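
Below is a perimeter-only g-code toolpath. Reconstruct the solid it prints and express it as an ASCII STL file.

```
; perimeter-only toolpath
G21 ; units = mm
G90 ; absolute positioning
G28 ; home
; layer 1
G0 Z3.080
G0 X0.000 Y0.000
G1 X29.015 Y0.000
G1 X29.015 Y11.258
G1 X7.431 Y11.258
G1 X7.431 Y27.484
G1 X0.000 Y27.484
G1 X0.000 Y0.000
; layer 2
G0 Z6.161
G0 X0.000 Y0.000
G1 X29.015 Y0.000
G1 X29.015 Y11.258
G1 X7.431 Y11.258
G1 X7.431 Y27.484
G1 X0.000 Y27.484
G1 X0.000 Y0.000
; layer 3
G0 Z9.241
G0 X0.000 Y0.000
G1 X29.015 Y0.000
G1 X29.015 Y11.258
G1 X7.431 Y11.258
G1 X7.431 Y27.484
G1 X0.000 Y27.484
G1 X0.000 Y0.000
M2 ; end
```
solid part
  facet normal 0.0000 0.0000 -1.0000
    outer loop
      vertex 29.015 11.258 0.000
      vertex 29.015 0.000 0.000
      vertex 0.000 0.000 0.000
    endloop
  endfacet
  facet normal 0.0000 0.0000 -1.0000
    outer loop
      vertex 7.431 11.258 0.000
      vertex 29.015 11.258 0.000
      vertex 0.000 0.000 0.000
    endloop
  endfacet
  facet normal 0.0000 0.0000 -1.0000
    outer loop
      vertex 7.431 27.484 0.000
      vertex 7.431 11.258 0.000
      vertex 0.000 0.000 0.000
    endloop
  endfacet
  facet normal 0.0000 0.0000 -1.0000
    outer loop
      vertex 0.000 27.484 0.000
      vertex 7.431 27.484 0.000
      vertex 0.000 0.000 0.000
    endloop
  endfacet
  facet normal 0.0000 0.0000 1.0000
    outer loop
      vertex 0.000 0.000 9.241
      vertex 29.015 0.000 9.241
      vertex 29.015 11.258 9.241
    endloop
  endfacet
  facet normal 0.0000 0.0000 1.0000
    outer loop
      vertex 0.000 0.000 9.241
      vertex 29.015 11.258 9.241
      vertex 7.431 11.258 9.241
    endloop
  endfacet
  facet normal 0.0000 0.0000 1.0000
    outer loop
      vertex 0.000 0.000 9.241
      vertex 7.431 11.258 9.241
      vertex 7.431 27.484 9.241
    endloop
  endfacet
  facet normal 0.0000 0.0000 1.0000
    outer loop
      vertex 0.000 0.000 9.241
      vertex 7.431 27.484 9.241
      vertex 0.000 27.484 9.241
    endloop
  endfacet
  facet normal 0.0000 -1.0000 0.0000
    outer loop
      vertex 0.000 0.000 0.000
      vertex 29.015 0.000 0.000
      vertex 29.015 0.000 9.241
    endloop
  endfacet
  facet normal 0.0000 -1.0000 0.0000
    outer loop
      vertex 0.000 0.000 0.000
      vertex 29.015 0.000 9.241
      vertex 0.000 0.000 9.241
    endloop
  endfacet
  facet normal 1.0000 0.0000 0.0000
    outer loop
      vertex 29.015 0.000 0.000
      vertex 29.015 11.258 0.000
      vertex 29.015 11.258 9.241
    endloop
  endfacet
  facet normal 1.0000 0.0000 0.0000
    outer loop
      vertex 29.015 0.000 0.000
      vertex 29.015 11.258 9.241
      vertex 29.015 0.000 9.241
    endloop
  endfacet
  facet normal 0.0000 1.0000 0.0000
    outer loop
      vertex 29.015 11.258 0.000
      vertex 7.431 11.258 0.000
      vertex 7.431 11.258 9.241
    endloop
  endfacet
  facet normal 0.0000 1.0000 0.0000
    outer loop
      vertex 29.015 11.258 0.000
      vertex 7.431 11.258 9.241
      vertex 29.015 11.258 9.241
    endloop
  endfacet
  facet normal 1.0000 0.0000 0.0000
    outer loop
      vertex 7.431 11.258 0.000
      vertex 7.431 27.484 0.000
      vertex 7.431 27.484 9.241
    endloop
  endfacet
  facet normal 1.0000 0.0000 0.0000
    outer loop
      vertex 7.431 11.258 0.000
      vertex 7.431 27.484 9.241
      vertex 7.431 11.258 9.241
    endloop
  endfacet
  facet normal 0.0000 1.0000 0.0000
    outer loop
      vertex 7.431 27.484 0.000
      vertex 0.000 27.484 0.000
      vertex 0.000 27.484 9.241
    endloop
  endfacet
  facet normal 0.0000 1.0000 0.0000
    outer loop
      vertex 7.431 27.484 0.000
      vertex 0.000 27.484 9.241
      vertex 7.431 27.484 9.241
    endloop
  endfacet
  facet normal -1.0000 0.0000 0.0000
    outer loop
      vertex 0.000 27.484 0.000
      vertex 0.000 0.000 0.000
      vertex 0.000 0.000 9.241
    endloop
  endfacet
  facet normal -1.0000 0.0000 0.0000
    outer loop
      vertex 0.000 27.484 0.000
      vertex 0.000 0.000 9.241
      vertex 0.000 27.484 9.241
    endloop
  endfacet
endsolid part

The G0 Z moves step by Δz≈3.080 mm. Every layer's G1 loop is the same polygon, so the solid is a straight extrusion of it from z=0 to z≈9.24. Closing with flat bottom and top caps and triangulating gives 20 facets — an L-shaped prism: outer 29 × 27.5 mm, arm thicknesses ≈ 11.3 mm (horizontal) and 7.43 mm (vertical), extruded 9.24 mm in z.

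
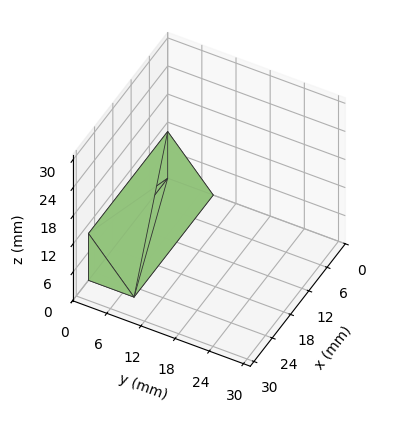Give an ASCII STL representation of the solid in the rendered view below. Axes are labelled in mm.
Reading the render: the shape is a wedge (ramp): 26 × 8 mm base, rising to 10 mm along the y=0 edge and sloping linearly to z=0 at y=8 (dimensions read to the nearest mm from the axis ticks). For the STL, each face is triangulated and given an outward normal.

solid part
  facet normal 0.0000 0.0000 -1.0000
    outer loop
      vertex 26.000 8.000 0.000
      vertex 26.000 0.000 0.000
      vertex 0.000 0.000 0.000
    endloop
  endfacet
  facet normal 0.0000 0.0000 -1.0000
    outer loop
      vertex 0.000 8.000 0.000
      vertex 26.000 8.000 0.000
      vertex 0.000 0.000 0.000
    endloop
  endfacet
  facet normal 0.0000 -1.0000 0.0000
    outer loop
      vertex 0.000 0.000 0.000
      vertex 26.000 0.000 0.000
      vertex 26.000 0.000 10.000
    endloop
  endfacet
  facet normal 0.0000 -1.0000 0.0000
    outer loop
      vertex 0.000 0.000 0.000
      vertex 26.000 0.000 10.000
      vertex 0.000 0.000 10.000
    endloop
  endfacet
  facet normal 0.0000 0.7809 0.6247
    outer loop
      vertex 0.000 0.000 10.000
      vertex 26.000 0.000 10.000
      vertex 26.000 8.000 0.000
    endloop
  endfacet
  facet normal 0.0000 0.7809 0.6247
    outer loop
      vertex 0.000 0.000 10.000
      vertex 26.000 8.000 0.000
      vertex 0.000 8.000 0.000
    endloop
  endfacet
  facet normal -1.0000 0.0000 0.0000
    outer loop
      vertex 0.000 0.000 10.000
      vertex 0.000 8.000 0.000
      vertex 0.000 0.000 0.000
    endloop
  endfacet
  facet normal 1.0000 0.0000 0.0000
    outer loop
      vertex 26.000 0.000 0.000
      vertex 26.000 8.000 0.000
      vertex 26.000 0.000 10.000
    endloop
  endfacet
endsolid part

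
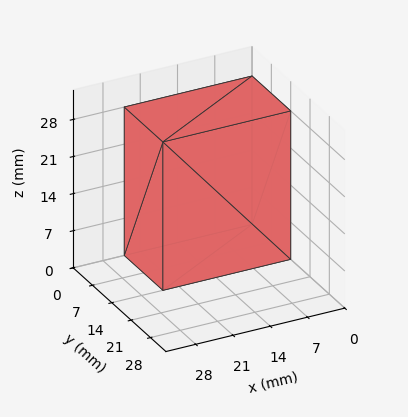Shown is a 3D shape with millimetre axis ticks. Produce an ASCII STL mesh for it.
Reading the render: the shape is a rectangular box, roughly 24 × 14 mm footprint and 28 mm tall (dimensions read to the nearest mm from the axis ticks). For the STL, each face is triangulated and given an outward normal.

solid part
  facet normal 0.0000 0.0000 -1.0000
    outer loop
      vertex 24.00 14.00 0.00
      vertex 24.00 0.00 0.00
      vertex 0.00 0.00 0.00
    endloop
  endfacet
  facet normal 0.0000 0.0000 -1.0000
    outer loop
      vertex 0.00 14.00 0.00
      vertex 24.00 14.00 0.00
      vertex 0.00 0.00 0.00
    endloop
  endfacet
  facet normal 0.0000 0.0000 1.0000
    outer loop
      vertex 0.00 0.00 28.00
      vertex 24.00 0.00 28.00
      vertex 24.00 14.00 28.00
    endloop
  endfacet
  facet normal 0.0000 0.0000 1.0000
    outer loop
      vertex 0.00 0.00 28.00
      vertex 24.00 14.00 28.00
      vertex 0.00 14.00 28.00
    endloop
  endfacet
  facet normal 0.0000 -1.0000 0.0000
    outer loop
      vertex 0.00 0.00 0.00
      vertex 24.00 0.00 0.00
      vertex 24.00 0.00 28.00
    endloop
  endfacet
  facet normal 0.0000 -1.0000 0.0000
    outer loop
      vertex 0.00 0.00 0.00
      vertex 24.00 0.00 28.00
      vertex 0.00 0.00 28.00
    endloop
  endfacet
  facet normal 0.0000 1.0000 0.0000
    outer loop
      vertex 24.00 14.00 28.00
      vertex 24.00 14.00 0.00
      vertex 0.00 14.00 0.00
    endloop
  endfacet
  facet normal 0.0000 1.0000 0.0000
    outer loop
      vertex 0.00 14.00 28.00
      vertex 24.00 14.00 28.00
      vertex 0.00 14.00 0.00
    endloop
  endfacet
  facet normal -1.0000 0.0000 0.0000
    outer loop
      vertex 0.00 14.00 28.00
      vertex 0.00 14.00 0.00
      vertex 0.00 0.00 0.00
    endloop
  endfacet
  facet normal -1.0000 0.0000 0.0000
    outer loop
      vertex 0.00 0.00 28.00
      vertex 0.00 14.00 28.00
      vertex 0.00 0.00 0.00
    endloop
  endfacet
  facet normal 1.0000 0.0000 0.0000
    outer loop
      vertex 24.00 0.00 0.00
      vertex 24.00 14.00 0.00
      vertex 24.00 14.00 28.00
    endloop
  endfacet
  facet normal 1.0000 0.0000 0.0000
    outer loop
      vertex 24.00 0.00 0.00
      vertex 24.00 14.00 28.00
      vertex 24.00 0.00 28.00
    endloop
  endfacet
endsolid part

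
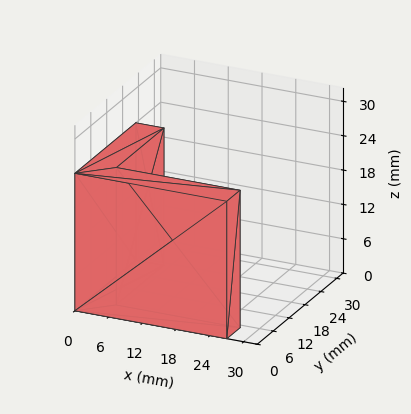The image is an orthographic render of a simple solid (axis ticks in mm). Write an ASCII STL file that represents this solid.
Reading the render: the shape is an L-shaped prism: outer 27 × 23 mm, arm thicknesses ≈ 5 mm (horizontal) and 5 mm (vertical), extruded 24 mm in z (dimensions read to the nearest mm from the axis ticks). For the STL, each face is triangulated and given an outward normal.

solid part
  facet normal 0.0000 0.0000 -1.0000
    outer loop
      vertex 27.0 5.0 0.0
      vertex 27.0 0.0 0.0
      vertex 0.0 0.0 0.0
    endloop
  endfacet
  facet normal 0.0000 0.0000 -1.0000
    outer loop
      vertex 5.0 5.0 0.0
      vertex 27.0 5.0 0.0
      vertex 0.0 0.0 0.0
    endloop
  endfacet
  facet normal 0.0000 0.0000 -1.0000
    outer loop
      vertex 5.0 23.0 0.0
      vertex 5.0 5.0 0.0
      vertex 0.0 0.0 0.0
    endloop
  endfacet
  facet normal 0.0000 0.0000 -1.0000
    outer loop
      vertex 0.0 23.0 0.0
      vertex 5.0 23.0 0.0
      vertex 0.0 0.0 0.0
    endloop
  endfacet
  facet normal 0.0000 0.0000 1.0000
    outer loop
      vertex 0.0 0.0 24.0
      vertex 27.0 0.0 24.0
      vertex 27.0 5.0 24.0
    endloop
  endfacet
  facet normal 0.0000 0.0000 1.0000
    outer loop
      vertex 0.0 0.0 24.0
      vertex 27.0 5.0 24.0
      vertex 5.0 5.0 24.0
    endloop
  endfacet
  facet normal 0.0000 0.0000 1.0000
    outer loop
      vertex 0.0 0.0 24.0
      vertex 5.0 5.0 24.0
      vertex 5.0 23.0 24.0
    endloop
  endfacet
  facet normal 0.0000 0.0000 1.0000
    outer loop
      vertex 0.0 0.0 24.0
      vertex 5.0 23.0 24.0
      vertex 0.0 23.0 24.0
    endloop
  endfacet
  facet normal 0.0000 -1.0000 0.0000
    outer loop
      vertex 0.0 0.0 0.0
      vertex 27.0 0.0 0.0
      vertex 27.0 0.0 24.0
    endloop
  endfacet
  facet normal 0.0000 -1.0000 0.0000
    outer loop
      vertex 0.0 0.0 0.0
      vertex 27.0 0.0 24.0
      vertex 0.0 0.0 24.0
    endloop
  endfacet
  facet normal 1.0000 0.0000 0.0000
    outer loop
      vertex 27.0 0.0 0.0
      vertex 27.0 5.0 0.0
      vertex 27.0 5.0 24.0
    endloop
  endfacet
  facet normal 1.0000 0.0000 0.0000
    outer loop
      vertex 27.0 0.0 0.0
      vertex 27.0 5.0 24.0
      vertex 27.0 0.0 24.0
    endloop
  endfacet
  facet normal 0.0000 1.0000 0.0000
    outer loop
      vertex 27.0 5.0 0.0
      vertex 5.0 5.0 0.0
      vertex 5.0 5.0 24.0
    endloop
  endfacet
  facet normal 0.0000 1.0000 0.0000
    outer loop
      vertex 27.0 5.0 0.0
      vertex 5.0 5.0 24.0
      vertex 27.0 5.0 24.0
    endloop
  endfacet
  facet normal 1.0000 0.0000 0.0000
    outer loop
      vertex 5.0 5.0 0.0
      vertex 5.0 23.0 0.0
      vertex 5.0 23.0 24.0
    endloop
  endfacet
  facet normal 1.0000 0.0000 0.0000
    outer loop
      vertex 5.0 5.0 0.0
      vertex 5.0 23.0 24.0
      vertex 5.0 5.0 24.0
    endloop
  endfacet
  facet normal 0.0000 1.0000 0.0000
    outer loop
      vertex 5.0 23.0 0.0
      vertex 0.0 23.0 0.0
      vertex 0.0 23.0 24.0
    endloop
  endfacet
  facet normal 0.0000 1.0000 0.0000
    outer loop
      vertex 5.0 23.0 0.0
      vertex 0.0 23.0 24.0
      vertex 5.0 23.0 24.0
    endloop
  endfacet
  facet normal -1.0000 0.0000 0.0000
    outer loop
      vertex 0.0 23.0 0.0
      vertex 0.0 0.0 0.0
      vertex 0.0 0.0 24.0
    endloop
  endfacet
  facet normal -1.0000 0.0000 0.0000
    outer loop
      vertex 0.0 23.0 0.0
      vertex 0.0 0.0 24.0
      vertex 0.0 23.0 24.0
    endloop
  endfacet
endsolid part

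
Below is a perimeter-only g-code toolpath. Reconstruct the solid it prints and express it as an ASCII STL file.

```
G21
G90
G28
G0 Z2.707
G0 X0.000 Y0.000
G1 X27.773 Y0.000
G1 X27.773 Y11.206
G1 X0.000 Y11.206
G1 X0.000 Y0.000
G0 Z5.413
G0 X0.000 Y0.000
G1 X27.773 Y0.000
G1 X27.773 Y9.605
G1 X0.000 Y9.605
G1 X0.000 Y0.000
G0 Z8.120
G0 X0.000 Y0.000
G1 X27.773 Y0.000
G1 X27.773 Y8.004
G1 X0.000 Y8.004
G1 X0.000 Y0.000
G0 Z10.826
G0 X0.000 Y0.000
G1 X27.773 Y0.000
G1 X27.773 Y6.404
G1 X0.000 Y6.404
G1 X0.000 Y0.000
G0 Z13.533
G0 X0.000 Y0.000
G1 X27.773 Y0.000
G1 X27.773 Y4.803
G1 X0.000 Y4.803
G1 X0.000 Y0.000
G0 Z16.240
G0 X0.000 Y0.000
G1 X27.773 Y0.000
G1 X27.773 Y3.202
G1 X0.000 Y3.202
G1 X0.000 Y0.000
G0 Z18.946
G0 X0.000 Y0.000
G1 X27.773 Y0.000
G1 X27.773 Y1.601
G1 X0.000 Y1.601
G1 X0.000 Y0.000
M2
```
solid part
  facet normal 0.0000 0.0000 -1.0000
    outer loop
      vertex 27.773 12.807 0.000
      vertex 27.773 0.000 0.000
      vertex 0.000 0.000 0.000
    endloop
  endfacet
  facet normal 0.0000 0.0000 -1.0000
    outer loop
      vertex 0.000 12.807 0.000
      vertex 27.773 12.807 0.000
      vertex 0.000 0.000 0.000
    endloop
  endfacet
  facet normal 0.0000 -1.0000 0.0000
    outer loop
      vertex 0.000 0.000 0.000
      vertex 27.773 0.000 0.000
      vertex 27.773 0.000 21.653
    endloop
  endfacet
  facet normal 0.0000 -1.0000 0.0000
    outer loop
      vertex 0.000 0.000 0.000
      vertex 27.773 0.000 21.653
      vertex 0.000 0.000 21.653
    endloop
  endfacet
  facet normal 0.0000 0.8607 0.5091
    outer loop
      vertex 0.000 0.000 21.653
      vertex 27.773 0.000 21.653
      vertex 27.773 12.807 0.000
    endloop
  endfacet
  facet normal 0.0000 0.8607 0.5091
    outer loop
      vertex 0.000 0.000 21.653
      vertex 27.773 12.807 0.000
      vertex 0.000 12.807 0.000
    endloop
  endfacet
  facet normal -1.0000 0.0000 0.0000
    outer loop
      vertex 0.000 0.000 21.653
      vertex 0.000 12.807 0.000
      vertex 0.000 0.000 0.000
    endloop
  endfacet
  facet normal 1.0000 0.0000 0.0000
    outer loop
      vertex 27.773 0.000 0.000
      vertex 27.773 12.807 0.000
      vertex 27.773 0.000 21.653
    endloop
  endfacet
endsolid part

The G0 Z moves step by Δz≈2.707 mm. The G1 loops shrink linearly with z, so the solid tapers from its base footprint up to z≈21.7. Closing with a flat bottom cap and the tapered top and triangulating gives 8 facets — a wedge (ramp): 27.8 × 12.8 mm base, rising to 21.7 mm along the y=0 edge and sloping linearly to z=0 at y=12.8.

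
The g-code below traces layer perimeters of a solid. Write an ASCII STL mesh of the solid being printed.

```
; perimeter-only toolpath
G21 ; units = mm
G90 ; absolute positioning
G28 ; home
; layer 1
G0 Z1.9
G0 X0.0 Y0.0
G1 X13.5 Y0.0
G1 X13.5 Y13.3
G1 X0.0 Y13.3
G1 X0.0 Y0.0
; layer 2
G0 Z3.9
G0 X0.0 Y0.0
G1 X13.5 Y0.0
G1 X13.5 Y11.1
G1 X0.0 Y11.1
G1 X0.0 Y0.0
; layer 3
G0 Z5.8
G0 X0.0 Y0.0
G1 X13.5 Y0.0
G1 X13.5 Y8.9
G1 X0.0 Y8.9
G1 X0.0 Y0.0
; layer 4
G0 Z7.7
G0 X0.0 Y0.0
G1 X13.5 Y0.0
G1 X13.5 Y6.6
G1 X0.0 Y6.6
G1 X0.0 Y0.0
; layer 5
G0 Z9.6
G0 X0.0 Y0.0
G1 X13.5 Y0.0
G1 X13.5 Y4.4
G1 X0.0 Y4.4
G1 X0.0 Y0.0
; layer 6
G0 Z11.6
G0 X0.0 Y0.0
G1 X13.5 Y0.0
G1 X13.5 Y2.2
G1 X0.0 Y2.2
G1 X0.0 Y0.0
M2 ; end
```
solid part
  facet normal 0.0000 0.0000 -1.0000
    outer loop
      vertex 13.5 15.5 0.0
      vertex 13.5 0.0 0.0
      vertex 0.0 0.0 0.0
    endloop
  endfacet
  facet normal 0.0000 0.0000 -1.0000
    outer loop
      vertex 0.0 15.5 0.0
      vertex 13.5 15.5 0.0
      vertex 0.0 0.0 0.0
    endloop
  endfacet
  facet normal 0.0000 -1.0000 0.0000
    outer loop
      vertex 0.0 0.0 0.0
      vertex 13.5 0.0 0.0
      vertex 13.5 0.0 13.5
    endloop
  endfacet
  facet normal 0.0000 -1.0000 0.0000
    outer loop
      vertex 0.0 0.0 0.0
      vertex 13.5 0.0 13.5
      vertex 0.0 0.0 13.5
    endloop
  endfacet
  facet normal 0.0000 0.6568 0.7541
    outer loop
      vertex 0.0 0.0 13.5
      vertex 13.5 0.0 13.5
      vertex 13.5 15.5 0.0
    endloop
  endfacet
  facet normal 0.0000 0.6568 0.7541
    outer loop
      vertex 0.0 0.0 13.5
      vertex 13.5 15.5 0.0
      vertex 0.0 15.5 0.0
    endloop
  endfacet
  facet normal -1.0000 0.0000 0.0000
    outer loop
      vertex 0.0 0.0 13.5
      vertex 0.0 15.5 0.0
      vertex 0.0 0.0 0.0
    endloop
  endfacet
  facet normal 1.0000 0.0000 0.0000
    outer loop
      vertex 13.5 0.0 0.0
      vertex 13.5 15.5 0.0
      vertex 13.5 0.0 13.5
    endloop
  endfacet
endsolid part

The G0 Z moves step by Δz≈1.9 mm. The G1 loops shrink linearly with z, so the solid tapers from its base footprint up to z≈13.5. Closing with a flat bottom cap and the tapered top and triangulating gives 8 facets — a wedge (ramp): 13.5 × 15.5 mm base, rising to 13.5 mm along the y=0 edge and sloping linearly to z=0 at y=15.5.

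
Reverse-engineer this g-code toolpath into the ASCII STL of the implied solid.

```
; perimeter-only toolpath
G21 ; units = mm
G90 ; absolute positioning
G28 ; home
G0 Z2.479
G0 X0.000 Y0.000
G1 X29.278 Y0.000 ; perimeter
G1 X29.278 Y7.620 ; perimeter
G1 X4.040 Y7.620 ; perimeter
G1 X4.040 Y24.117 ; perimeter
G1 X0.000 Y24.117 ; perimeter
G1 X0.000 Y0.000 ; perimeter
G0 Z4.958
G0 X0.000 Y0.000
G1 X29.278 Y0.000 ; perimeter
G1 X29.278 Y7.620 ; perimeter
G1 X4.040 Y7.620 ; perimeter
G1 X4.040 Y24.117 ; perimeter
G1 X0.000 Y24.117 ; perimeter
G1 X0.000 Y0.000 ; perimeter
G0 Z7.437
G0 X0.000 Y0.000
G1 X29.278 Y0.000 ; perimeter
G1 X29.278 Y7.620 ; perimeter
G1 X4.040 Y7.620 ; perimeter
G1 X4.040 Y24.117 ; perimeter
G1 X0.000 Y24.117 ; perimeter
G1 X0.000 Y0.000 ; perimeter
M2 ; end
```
solid part
  facet normal 0.0000 0.0000 -1.0000
    outer loop
      vertex 29.278 7.620 0.000
      vertex 29.278 0.000 0.000
      vertex 0.000 0.000 0.000
    endloop
  endfacet
  facet normal 0.0000 0.0000 -1.0000
    outer loop
      vertex 4.040 7.620 0.000
      vertex 29.278 7.620 0.000
      vertex 0.000 0.000 0.000
    endloop
  endfacet
  facet normal 0.0000 0.0000 -1.0000
    outer loop
      vertex 4.040 24.117 0.000
      vertex 4.040 7.620 0.000
      vertex 0.000 0.000 0.000
    endloop
  endfacet
  facet normal 0.0000 0.0000 -1.0000
    outer loop
      vertex 0.000 24.117 0.000
      vertex 4.040 24.117 0.000
      vertex 0.000 0.000 0.000
    endloop
  endfacet
  facet normal 0.0000 0.0000 1.0000
    outer loop
      vertex 0.000 0.000 7.437
      vertex 29.278 0.000 7.437
      vertex 29.278 7.620 7.437
    endloop
  endfacet
  facet normal 0.0000 0.0000 1.0000
    outer loop
      vertex 0.000 0.000 7.437
      vertex 29.278 7.620 7.437
      vertex 4.040 7.620 7.437
    endloop
  endfacet
  facet normal 0.0000 0.0000 1.0000
    outer loop
      vertex 0.000 0.000 7.437
      vertex 4.040 7.620 7.437
      vertex 4.040 24.117 7.437
    endloop
  endfacet
  facet normal 0.0000 0.0000 1.0000
    outer loop
      vertex 0.000 0.000 7.437
      vertex 4.040 24.117 7.437
      vertex 0.000 24.117 7.437
    endloop
  endfacet
  facet normal 0.0000 -1.0000 0.0000
    outer loop
      vertex 0.000 0.000 0.000
      vertex 29.278 0.000 0.000
      vertex 29.278 0.000 7.437
    endloop
  endfacet
  facet normal 0.0000 -1.0000 0.0000
    outer loop
      vertex 0.000 0.000 0.000
      vertex 29.278 0.000 7.437
      vertex 0.000 0.000 7.437
    endloop
  endfacet
  facet normal 1.0000 0.0000 0.0000
    outer loop
      vertex 29.278 0.000 0.000
      vertex 29.278 7.620 0.000
      vertex 29.278 7.620 7.437
    endloop
  endfacet
  facet normal 1.0000 0.0000 0.0000
    outer loop
      vertex 29.278 0.000 0.000
      vertex 29.278 7.620 7.437
      vertex 29.278 0.000 7.437
    endloop
  endfacet
  facet normal 0.0000 1.0000 0.0000
    outer loop
      vertex 29.278 7.620 0.000
      vertex 4.040 7.620 0.000
      vertex 4.040 7.620 7.437
    endloop
  endfacet
  facet normal 0.0000 1.0000 0.0000
    outer loop
      vertex 29.278 7.620 0.000
      vertex 4.040 7.620 7.437
      vertex 29.278 7.620 7.437
    endloop
  endfacet
  facet normal 1.0000 0.0000 0.0000
    outer loop
      vertex 4.040 7.620 0.000
      vertex 4.040 24.117 0.000
      vertex 4.040 24.117 7.437
    endloop
  endfacet
  facet normal 1.0000 0.0000 0.0000
    outer loop
      vertex 4.040 7.620 0.000
      vertex 4.040 24.117 7.437
      vertex 4.040 7.620 7.437
    endloop
  endfacet
  facet normal 0.0000 1.0000 0.0000
    outer loop
      vertex 4.040 24.117 0.000
      vertex 0.000 24.117 0.000
      vertex 0.000 24.117 7.437
    endloop
  endfacet
  facet normal 0.0000 1.0000 0.0000
    outer loop
      vertex 4.040 24.117 0.000
      vertex 0.000 24.117 7.437
      vertex 4.040 24.117 7.437
    endloop
  endfacet
  facet normal -1.0000 0.0000 0.0000
    outer loop
      vertex 0.000 24.117 0.000
      vertex 0.000 0.000 0.000
      vertex 0.000 0.000 7.437
    endloop
  endfacet
  facet normal -1.0000 0.0000 0.0000
    outer loop
      vertex 0.000 24.117 0.000
      vertex 0.000 0.000 7.437
      vertex 0.000 24.117 7.437
    endloop
  endfacet
endsolid part

The G0 Z moves step by Δz≈2.479 mm. Every layer's G1 loop is the same polygon, so the solid is a straight extrusion of it from z=0 to z≈7.44. Closing with flat bottom and top caps and triangulating gives 20 facets — an L-shaped prism: outer 29.3 × 24.1 mm, arm thicknesses ≈ 7.62 mm (horizontal) and 4.04 mm (vertical), extruded 7.44 mm in z.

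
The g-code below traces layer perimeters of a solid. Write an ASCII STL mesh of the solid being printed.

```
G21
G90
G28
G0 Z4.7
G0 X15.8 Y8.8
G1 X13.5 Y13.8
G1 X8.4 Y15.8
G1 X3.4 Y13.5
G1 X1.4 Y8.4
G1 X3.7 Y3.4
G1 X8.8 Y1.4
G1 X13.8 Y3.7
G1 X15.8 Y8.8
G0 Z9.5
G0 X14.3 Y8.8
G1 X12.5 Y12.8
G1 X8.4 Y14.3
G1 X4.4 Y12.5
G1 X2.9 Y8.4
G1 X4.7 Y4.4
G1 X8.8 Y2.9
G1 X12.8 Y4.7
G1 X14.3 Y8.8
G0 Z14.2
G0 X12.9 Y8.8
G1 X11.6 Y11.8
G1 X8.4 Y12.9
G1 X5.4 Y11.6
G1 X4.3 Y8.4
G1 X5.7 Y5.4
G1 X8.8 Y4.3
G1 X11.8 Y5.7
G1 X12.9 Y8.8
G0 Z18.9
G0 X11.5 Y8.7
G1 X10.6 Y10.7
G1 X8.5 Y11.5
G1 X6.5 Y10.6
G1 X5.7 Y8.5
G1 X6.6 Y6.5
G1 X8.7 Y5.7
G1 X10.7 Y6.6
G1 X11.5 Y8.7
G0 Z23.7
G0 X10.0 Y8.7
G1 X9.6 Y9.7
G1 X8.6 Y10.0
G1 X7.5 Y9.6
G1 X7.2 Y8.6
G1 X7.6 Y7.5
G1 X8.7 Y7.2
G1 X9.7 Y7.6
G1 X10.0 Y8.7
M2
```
solid part
  facet normal 0.0000 0.0000 -1.0000
    outer loop
      vertex 8.3 17.2 0.0
      vertex 14.5 14.9 0.0
      vertex 17.2 8.9 0.0
    endloop
  endfacet
  facet normal 0.0000 0.0000 -1.0000
    outer loop
      vertex 2.3 14.5 0.0
      vertex 8.3 17.2 0.0
      vertex 17.2 8.9 0.0
    endloop
  endfacet
  facet normal 0.0000 0.0000 -1.0000
    outer loop
      vertex 0.0 8.3 0.0
      vertex 2.3 14.5 0.0
      vertex 17.2 8.9 0.0
    endloop
  endfacet
  facet normal 0.0000 0.0000 -1.0000
    outer loop
      vertex 2.7 2.3 0.0
      vertex 0.0 8.3 0.0
      vertex 17.2 8.9 0.0
    endloop
  endfacet
  facet normal 0.0000 0.0000 -1.0000
    outer loop
      vertex 8.9 0.0 0.0
      vertex 2.7 2.3 0.0
      vertex 17.2 8.9 0.0
    endloop
  endfacet
  facet normal 0.0000 0.0000 -1.0000
    outer loop
      vertex 14.9 2.7 0.0
      vertex 8.9 0.0 0.0
      vertex 17.2 8.9 0.0
    endloop
  endfacet
  facet normal 0.8780 0.3951 0.2701
    outer loop
      vertex 17.2 8.9 0.0
      vertex 14.5 14.9 0.0
      vertex 8.6 8.6 28.4
    endloop
  endfacet
  facet normal 0.3349 0.9028 0.2698
    outer loop
      vertex 14.5 14.9 0.0
      vertex 8.3 17.2 0.0
      vertex 8.6 8.6 28.4
    endloop
  endfacet
  facet normal -0.3951 0.8780 0.2701
    outer loop
      vertex 8.3 17.2 0.0
      vertex 2.3 14.5 0.0
      vertex 8.6 8.6 28.4
    endloop
  endfacet
  facet normal -0.9028 0.3349 0.2698
    outer loop
      vertex 2.3 14.5 0.0
      vertex 0.0 8.3 0.0
      vertex 8.6 8.6 28.4
    endloop
  endfacet
  facet normal -0.8780 -0.3951 0.2701
    outer loop
      vertex 0.0 8.3 0.0
      vertex 2.7 2.3 0.0
      vertex 8.6 8.6 28.4
    endloop
  endfacet
  facet normal -0.3349 -0.9028 0.2698
    outer loop
      vertex 2.7 2.3 0.0
      vertex 8.9 0.0 0.0
      vertex 8.6 8.6 28.4
    endloop
  endfacet
  facet normal 0.3951 -0.8780 0.2701
    outer loop
      vertex 8.9 0.0 0.0
      vertex 14.9 2.7 0.0
      vertex 8.6 8.6 28.4
    endloop
  endfacet
  facet normal 0.9028 -0.3349 0.2698
    outer loop
      vertex 14.9 2.7 0.0
      vertex 17.2 8.9 0.0
      vertex 8.6 8.6 28.4
    endloop
  endfacet
endsolid part

The G0 Z moves step by Δz≈4.7 mm. The G1 loops shrink linearly with z, so the solid tapers from its base footprint up to z≈28.4. Closing with a flat bottom cap and the tapered top and triangulating gives 14 facets — a regular 8-sided pyramid, base circumscribed radius ≈ 8.6 mm, apex at z ≈ 28.4 mm.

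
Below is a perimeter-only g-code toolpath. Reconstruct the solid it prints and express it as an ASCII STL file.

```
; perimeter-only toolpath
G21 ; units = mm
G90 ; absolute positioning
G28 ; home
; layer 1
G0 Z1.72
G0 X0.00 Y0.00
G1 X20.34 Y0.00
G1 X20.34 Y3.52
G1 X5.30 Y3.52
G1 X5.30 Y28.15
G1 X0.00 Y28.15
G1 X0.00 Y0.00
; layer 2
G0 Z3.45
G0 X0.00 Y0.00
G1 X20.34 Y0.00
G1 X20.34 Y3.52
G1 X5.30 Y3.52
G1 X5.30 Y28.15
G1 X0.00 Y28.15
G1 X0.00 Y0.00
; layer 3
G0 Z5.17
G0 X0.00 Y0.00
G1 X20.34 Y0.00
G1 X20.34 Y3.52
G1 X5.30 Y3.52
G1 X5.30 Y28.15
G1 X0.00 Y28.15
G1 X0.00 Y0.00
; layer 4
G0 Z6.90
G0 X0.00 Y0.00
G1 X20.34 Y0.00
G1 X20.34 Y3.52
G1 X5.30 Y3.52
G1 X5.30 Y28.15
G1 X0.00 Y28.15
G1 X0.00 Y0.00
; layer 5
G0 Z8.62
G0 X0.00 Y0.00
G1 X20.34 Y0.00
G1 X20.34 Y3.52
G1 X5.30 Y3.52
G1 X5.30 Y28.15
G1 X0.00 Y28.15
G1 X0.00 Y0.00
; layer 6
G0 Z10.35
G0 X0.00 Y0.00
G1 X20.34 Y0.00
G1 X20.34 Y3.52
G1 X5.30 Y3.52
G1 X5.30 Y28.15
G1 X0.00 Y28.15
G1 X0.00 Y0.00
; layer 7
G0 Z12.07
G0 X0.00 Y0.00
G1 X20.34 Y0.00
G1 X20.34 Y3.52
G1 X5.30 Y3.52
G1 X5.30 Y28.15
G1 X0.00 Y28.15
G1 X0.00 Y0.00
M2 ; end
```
solid part
  facet normal 0.0000 0.0000 -1.0000
    outer loop
      vertex 20.34 3.52 0.00
      vertex 20.34 0.00 0.00
      vertex 0.00 0.00 0.00
    endloop
  endfacet
  facet normal 0.0000 0.0000 -1.0000
    outer loop
      vertex 5.30 3.52 0.00
      vertex 20.34 3.52 0.00
      vertex 0.00 0.00 0.00
    endloop
  endfacet
  facet normal 0.0000 0.0000 -1.0000
    outer loop
      vertex 5.30 28.15 0.00
      vertex 5.30 3.52 0.00
      vertex 0.00 0.00 0.00
    endloop
  endfacet
  facet normal 0.0000 0.0000 -1.0000
    outer loop
      vertex 0.00 28.15 0.00
      vertex 5.30 28.15 0.00
      vertex 0.00 0.00 0.00
    endloop
  endfacet
  facet normal 0.0000 0.0000 1.0000
    outer loop
      vertex 0.00 0.00 12.07
      vertex 20.34 0.00 12.07
      vertex 20.34 3.52 12.07
    endloop
  endfacet
  facet normal 0.0000 0.0000 1.0000
    outer loop
      vertex 0.00 0.00 12.07
      vertex 20.34 3.52 12.07
      vertex 5.30 3.52 12.07
    endloop
  endfacet
  facet normal 0.0000 0.0000 1.0000
    outer loop
      vertex 0.00 0.00 12.07
      vertex 5.30 3.52 12.07
      vertex 5.30 28.15 12.07
    endloop
  endfacet
  facet normal 0.0000 0.0000 1.0000
    outer loop
      vertex 0.00 0.00 12.07
      vertex 5.30 28.15 12.07
      vertex 0.00 28.15 12.07
    endloop
  endfacet
  facet normal 0.0000 -1.0000 0.0000
    outer loop
      vertex 0.00 0.00 0.00
      vertex 20.34 0.00 0.00
      vertex 20.34 0.00 12.07
    endloop
  endfacet
  facet normal 0.0000 -1.0000 0.0000
    outer loop
      vertex 0.00 0.00 0.00
      vertex 20.34 0.00 12.07
      vertex 0.00 0.00 12.07
    endloop
  endfacet
  facet normal 1.0000 0.0000 0.0000
    outer loop
      vertex 20.34 0.00 0.00
      vertex 20.34 3.52 0.00
      vertex 20.34 3.52 12.07
    endloop
  endfacet
  facet normal 1.0000 0.0000 0.0000
    outer loop
      vertex 20.34 0.00 0.00
      vertex 20.34 3.52 12.07
      vertex 20.34 0.00 12.07
    endloop
  endfacet
  facet normal 0.0000 1.0000 0.0000
    outer loop
      vertex 20.34 3.52 0.00
      vertex 5.30 3.52 0.00
      vertex 5.30 3.52 12.07
    endloop
  endfacet
  facet normal 0.0000 1.0000 0.0000
    outer loop
      vertex 20.34 3.52 0.00
      vertex 5.30 3.52 12.07
      vertex 20.34 3.52 12.07
    endloop
  endfacet
  facet normal 1.0000 0.0000 0.0000
    outer loop
      vertex 5.30 3.52 0.00
      vertex 5.30 28.15 0.00
      vertex 5.30 28.15 12.07
    endloop
  endfacet
  facet normal 1.0000 0.0000 0.0000
    outer loop
      vertex 5.30 3.52 0.00
      vertex 5.30 28.15 12.07
      vertex 5.30 3.52 12.07
    endloop
  endfacet
  facet normal 0.0000 1.0000 0.0000
    outer loop
      vertex 5.30 28.15 0.00
      vertex 0.00 28.15 0.00
      vertex 0.00 28.15 12.07
    endloop
  endfacet
  facet normal 0.0000 1.0000 0.0000
    outer loop
      vertex 5.30 28.15 0.00
      vertex 0.00 28.15 12.07
      vertex 5.30 28.15 12.07
    endloop
  endfacet
  facet normal -1.0000 0.0000 0.0000
    outer loop
      vertex 0.00 28.15 0.00
      vertex 0.00 0.00 0.00
      vertex 0.00 0.00 12.07
    endloop
  endfacet
  facet normal -1.0000 0.0000 0.0000
    outer loop
      vertex 0.00 28.15 0.00
      vertex 0.00 0.00 12.07
      vertex 0.00 28.15 12.07
    endloop
  endfacet
endsolid part

The G0 Z moves step by Δz≈1.72 mm. Every layer's G1 loop is the same polygon, so the solid is a straight extrusion of it from z=0 to z≈12.1. Closing with flat bottom and top caps and triangulating gives 20 facets — an L-shaped prism: outer 20.3 × 28.1 mm, arm thicknesses ≈ 3.52 mm (horizontal) and 5.3 mm (vertical), extruded 12.1 mm in z.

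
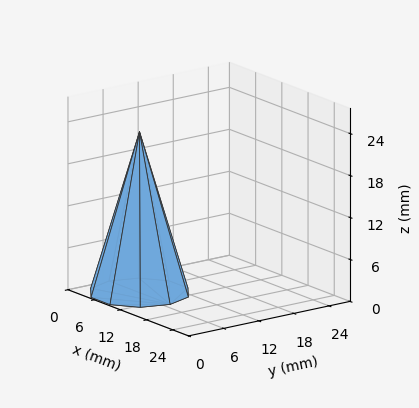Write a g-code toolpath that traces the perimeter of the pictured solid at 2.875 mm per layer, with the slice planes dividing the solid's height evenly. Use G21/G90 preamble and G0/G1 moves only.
Reading the render: the shape is a regular 10-sided pyramid, base circumscribed radius ≈ 7 mm, apex at z ≈ 23 mm (dimensions read to the nearest mm from the axis ticks). For the g-code, the solid's height is divided into equal slices at the stated Δz and each level perimeter traced with G1 moves after a G0 lift.

; perimeter-only toolpath
G21 ; units = mm
G90 ; absolute positioning
G28 ; home
; layer 1
G0 Z2.875
G0 X13.125 Y7.000
G1 X11.955 Y10.600
G1 X8.893 Y12.825
G1 X5.107 Y12.825
G1 X2.045 Y10.600
G1 X0.875 Y7.000
G1 X2.045 Y3.400
G1 X5.107 Y1.175
G1 X8.893 Y1.175
G1 X11.955 Y3.400
G1 X13.125 Y7.000
; layer 2
G0 Z5.750
G0 X12.250 Y7.000
G1 X11.247 Y10.085
G1 X8.622 Y11.993
G1 X5.378 Y11.993
G1 X2.753 Y10.085
G1 X1.750 Y7.000
G1 X2.753 Y3.915
G1 X5.378 Y2.007
G1 X8.622 Y2.007
G1 X11.247 Y3.915
G1 X12.250 Y7.000
; layer 3
G0 Z8.625
G0 X11.375 Y7.000
G1 X10.539 Y9.571
G1 X8.352 Y11.161
G1 X5.648 Y11.161
G1 X3.461 Y9.571
G1 X2.625 Y7.000
G1 X3.461 Y4.429
G1 X5.648 Y2.839
G1 X8.352 Y2.839
G1 X10.539 Y4.429
G1 X11.375 Y7.000
; layer 4
G0 Z11.500
G0 X10.500 Y7.000
G1 X9.832 Y9.057
G1 X8.082 Y10.329
G1 X5.918 Y10.329
G1 X4.168 Y9.057
G1 X3.500 Y7.000
G1 X4.168 Y4.943
G1 X5.918 Y3.671
G1 X8.082 Y3.671
G1 X9.832 Y4.943
G1 X10.500 Y7.000
; layer 5
G0 Z14.375
G0 X9.625 Y7.000
G1 X9.124 Y8.543
G1 X7.811 Y9.496
G1 X6.189 Y9.496
G1 X4.876 Y8.543
G1 X4.375 Y7.000
G1 X4.876 Y5.457
G1 X6.189 Y4.504
G1 X7.811 Y4.504
G1 X9.124 Y5.457
G1 X9.625 Y7.000
; layer 6
G0 Z17.250
G0 X8.750 Y7.000
G1 X8.416 Y8.029
G1 X7.541 Y8.664
G1 X6.459 Y8.664
G1 X5.584 Y8.029
G1 X5.250 Y7.000
G1 X5.584 Y5.971
G1 X6.459 Y5.336
G1 X7.541 Y5.336
G1 X8.416 Y5.971
G1 X8.750 Y7.000
; layer 7
G0 Z20.125
G0 X7.875 Y7.000
G1 X7.708 Y7.514
G1 X7.270 Y7.832
G1 X6.730 Y7.832
G1 X6.292 Y7.514
G1 X6.125 Y7.000
G1 X6.292 Y6.486
G1 X6.730 Y6.168
G1 X7.270 Y6.168
G1 X7.708 Y6.486
G1 X7.875 Y7.000
M2 ; end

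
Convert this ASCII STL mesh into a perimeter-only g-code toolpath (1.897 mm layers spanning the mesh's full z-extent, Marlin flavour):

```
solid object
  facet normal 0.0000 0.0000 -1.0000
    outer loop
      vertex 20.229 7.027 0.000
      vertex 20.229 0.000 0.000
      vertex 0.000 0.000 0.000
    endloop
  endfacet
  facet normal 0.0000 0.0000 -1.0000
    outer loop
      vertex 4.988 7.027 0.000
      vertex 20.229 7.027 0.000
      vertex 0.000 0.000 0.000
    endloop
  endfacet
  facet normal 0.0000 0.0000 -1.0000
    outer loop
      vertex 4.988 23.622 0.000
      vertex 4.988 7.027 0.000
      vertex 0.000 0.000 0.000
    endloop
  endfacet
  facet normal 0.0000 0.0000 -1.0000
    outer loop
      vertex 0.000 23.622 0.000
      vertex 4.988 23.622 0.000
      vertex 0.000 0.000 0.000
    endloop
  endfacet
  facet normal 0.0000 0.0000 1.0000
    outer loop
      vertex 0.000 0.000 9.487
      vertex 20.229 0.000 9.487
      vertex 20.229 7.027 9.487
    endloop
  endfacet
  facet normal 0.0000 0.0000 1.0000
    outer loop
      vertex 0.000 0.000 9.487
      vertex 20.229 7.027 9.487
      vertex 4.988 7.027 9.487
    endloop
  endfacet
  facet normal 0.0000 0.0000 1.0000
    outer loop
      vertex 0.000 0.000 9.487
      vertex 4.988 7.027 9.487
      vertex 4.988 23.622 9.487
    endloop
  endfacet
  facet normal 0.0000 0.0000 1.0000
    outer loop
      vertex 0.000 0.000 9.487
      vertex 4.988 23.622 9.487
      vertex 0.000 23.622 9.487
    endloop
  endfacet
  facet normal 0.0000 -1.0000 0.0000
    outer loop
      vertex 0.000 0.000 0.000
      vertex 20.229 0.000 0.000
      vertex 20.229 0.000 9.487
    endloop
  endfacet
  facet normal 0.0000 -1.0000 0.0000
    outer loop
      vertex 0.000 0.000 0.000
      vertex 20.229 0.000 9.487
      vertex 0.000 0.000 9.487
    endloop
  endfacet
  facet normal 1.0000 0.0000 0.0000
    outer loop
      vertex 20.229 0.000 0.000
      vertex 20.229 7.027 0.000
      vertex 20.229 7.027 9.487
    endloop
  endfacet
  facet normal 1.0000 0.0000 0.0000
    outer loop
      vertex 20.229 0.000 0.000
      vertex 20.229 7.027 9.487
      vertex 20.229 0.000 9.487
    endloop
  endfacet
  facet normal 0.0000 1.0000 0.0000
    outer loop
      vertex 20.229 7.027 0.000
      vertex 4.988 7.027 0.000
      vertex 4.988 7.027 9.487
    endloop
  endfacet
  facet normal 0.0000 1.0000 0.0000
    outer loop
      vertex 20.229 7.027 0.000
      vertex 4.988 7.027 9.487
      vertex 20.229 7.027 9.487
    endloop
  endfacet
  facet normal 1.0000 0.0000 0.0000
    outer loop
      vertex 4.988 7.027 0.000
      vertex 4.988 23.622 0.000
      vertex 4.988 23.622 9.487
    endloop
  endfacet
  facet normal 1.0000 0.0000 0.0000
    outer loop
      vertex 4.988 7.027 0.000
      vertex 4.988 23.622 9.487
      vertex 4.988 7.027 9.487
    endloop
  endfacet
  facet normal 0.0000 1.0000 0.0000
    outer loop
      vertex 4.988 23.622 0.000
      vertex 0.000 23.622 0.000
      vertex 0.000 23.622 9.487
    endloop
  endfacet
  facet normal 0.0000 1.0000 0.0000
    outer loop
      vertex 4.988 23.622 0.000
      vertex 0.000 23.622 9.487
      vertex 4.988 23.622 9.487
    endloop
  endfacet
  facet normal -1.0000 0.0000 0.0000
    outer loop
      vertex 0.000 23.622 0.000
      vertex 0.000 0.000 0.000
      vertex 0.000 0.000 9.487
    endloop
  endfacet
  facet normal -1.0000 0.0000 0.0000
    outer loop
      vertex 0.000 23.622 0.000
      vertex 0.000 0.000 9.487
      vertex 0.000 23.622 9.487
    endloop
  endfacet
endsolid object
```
; perimeter-only toolpath
G21 ; units = mm
G90 ; absolute positioning
G28 ; home
; layer 1
G0 Z1.897
G0 X0.000 Y0.000
G1 X20.229 Y0.000
G1 X20.229 Y7.027
G1 X4.988 Y7.027
G1 X4.988 Y23.622
G1 X0.000 Y23.622
G1 X0.000 Y0.000
; layer 2
G0 Z3.795
G0 X0.000 Y0.000
G1 X20.229 Y0.000
G1 X20.229 Y7.027
G1 X4.988 Y7.027
G1 X4.988 Y23.622
G1 X0.000 Y23.622
G1 X0.000 Y0.000
; layer 3
G0 Z5.692
G0 X0.000 Y0.000
G1 X20.229 Y0.000
G1 X20.229 Y7.027
G1 X4.988 Y7.027
G1 X4.988 Y23.622
G1 X0.000 Y23.622
G1 X0.000 Y0.000
; layer 4
G0 Z7.590
G0 X0.000 Y0.000
G1 X20.229 Y0.000
G1 X20.229 Y7.027
G1 X4.988 Y7.027
G1 X4.988 Y23.622
G1 X0.000 Y23.622
G1 X0.000 Y0.000
; layer 5
G0 Z9.487
G0 X0.000 Y0.000
G1 X20.229 Y0.000
G1 X20.229 Y7.027
G1 X4.988 Y7.027
G1 X4.988 Y23.622
G1 X0.000 Y23.622
G1 X0.000 Y0.000
M2 ; end

The solid is an L-shaped prism: outer 20.2 × 23.6 mm, arm thicknesses ≈ 7.03 mm (horizontal) and 4.99 mm (vertical), extruded 9.49 mm in z. Slicing at Δz = 1.897 mm — 5 equal slices spanning the solid's height, so layer i sits at z = i·h/5 — gives 5 non-empty perimeters. Each is a 6-segment closed polygon; G0 lifts to the layer z and rapids to the start vertex, then G1 traces the edges.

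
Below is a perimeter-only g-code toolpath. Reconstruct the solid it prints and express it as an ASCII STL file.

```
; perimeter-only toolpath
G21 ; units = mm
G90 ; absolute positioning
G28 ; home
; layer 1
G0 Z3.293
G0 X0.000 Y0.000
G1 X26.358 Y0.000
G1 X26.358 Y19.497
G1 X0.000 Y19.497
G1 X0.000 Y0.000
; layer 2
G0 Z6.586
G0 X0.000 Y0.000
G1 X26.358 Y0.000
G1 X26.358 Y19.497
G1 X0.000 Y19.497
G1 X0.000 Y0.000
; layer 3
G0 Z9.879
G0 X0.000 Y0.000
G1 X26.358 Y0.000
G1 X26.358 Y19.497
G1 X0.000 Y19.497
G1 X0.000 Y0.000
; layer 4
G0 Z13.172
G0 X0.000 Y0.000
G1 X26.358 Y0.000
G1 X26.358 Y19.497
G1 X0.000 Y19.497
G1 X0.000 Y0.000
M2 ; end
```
solid part
  facet normal 0.0000 0.0000 -1.0000
    outer loop
      vertex 26.358 19.497 0.000
      vertex 26.358 0.000 0.000
      vertex 0.000 0.000 0.000
    endloop
  endfacet
  facet normal 0.0000 0.0000 -1.0000
    outer loop
      vertex 0.000 19.497 0.000
      vertex 26.358 19.497 0.000
      vertex 0.000 0.000 0.000
    endloop
  endfacet
  facet normal 0.0000 0.0000 1.0000
    outer loop
      vertex 0.000 0.000 13.172
      vertex 26.358 0.000 13.172
      vertex 26.358 19.497 13.172
    endloop
  endfacet
  facet normal 0.0000 0.0000 1.0000
    outer loop
      vertex 0.000 0.000 13.172
      vertex 26.358 19.497 13.172
      vertex 0.000 19.497 13.172
    endloop
  endfacet
  facet normal 0.0000 -1.0000 0.0000
    outer loop
      vertex 0.000 0.000 0.000
      vertex 26.358 0.000 0.000
      vertex 26.358 0.000 13.172
    endloop
  endfacet
  facet normal 0.0000 -1.0000 0.0000
    outer loop
      vertex 0.000 0.000 0.000
      vertex 26.358 0.000 13.172
      vertex 0.000 0.000 13.172
    endloop
  endfacet
  facet normal 0.0000 1.0000 0.0000
    outer loop
      vertex 26.358 19.497 13.172
      vertex 26.358 19.497 0.000
      vertex 0.000 19.497 0.000
    endloop
  endfacet
  facet normal 0.0000 1.0000 0.0000
    outer loop
      vertex 0.000 19.497 13.172
      vertex 26.358 19.497 13.172
      vertex 0.000 19.497 0.000
    endloop
  endfacet
  facet normal -1.0000 0.0000 0.0000
    outer loop
      vertex 0.000 19.497 13.172
      vertex 0.000 19.497 0.000
      vertex 0.000 0.000 0.000
    endloop
  endfacet
  facet normal -1.0000 0.0000 0.0000
    outer loop
      vertex 0.000 0.000 13.172
      vertex 0.000 19.497 13.172
      vertex 0.000 0.000 0.000
    endloop
  endfacet
  facet normal 1.0000 0.0000 0.0000
    outer loop
      vertex 26.358 0.000 0.000
      vertex 26.358 19.497 0.000
      vertex 26.358 19.497 13.172
    endloop
  endfacet
  facet normal 1.0000 0.0000 0.0000
    outer loop
      vertex 26.358 0.000 0.000
      vertex 26.358 19.497 13.172
      vertex 26.358 0.000 13.172
    endloop
  endfacet
endsolid part

The G0 Z moves step by Δz≈3.293 mm. Every layer's G1 loop is the same polygon, so the solid is a straight extrusion of it from z=0 to z≈13.2. Closing with flat bottom and top caps and triangulating gives 12 facets — a rectangular box, roughly 26.4 × 19.5 mm footprint and 13.2 mm tall.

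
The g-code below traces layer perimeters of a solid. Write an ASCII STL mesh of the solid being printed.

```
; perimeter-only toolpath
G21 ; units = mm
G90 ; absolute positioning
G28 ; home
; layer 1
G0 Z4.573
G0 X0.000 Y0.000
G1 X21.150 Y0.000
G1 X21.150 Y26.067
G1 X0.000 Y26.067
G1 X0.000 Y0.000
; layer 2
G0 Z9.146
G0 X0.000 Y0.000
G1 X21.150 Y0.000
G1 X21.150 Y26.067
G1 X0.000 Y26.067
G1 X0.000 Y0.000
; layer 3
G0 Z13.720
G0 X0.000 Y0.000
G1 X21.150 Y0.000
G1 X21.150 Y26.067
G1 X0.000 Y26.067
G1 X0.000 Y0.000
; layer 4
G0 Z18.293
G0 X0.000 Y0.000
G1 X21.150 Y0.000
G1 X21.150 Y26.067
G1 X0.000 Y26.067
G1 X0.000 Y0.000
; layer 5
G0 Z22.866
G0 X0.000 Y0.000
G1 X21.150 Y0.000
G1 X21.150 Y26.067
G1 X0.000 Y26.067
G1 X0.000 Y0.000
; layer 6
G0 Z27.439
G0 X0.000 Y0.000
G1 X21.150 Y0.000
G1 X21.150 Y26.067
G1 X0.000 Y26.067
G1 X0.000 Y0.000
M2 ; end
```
solid part
  facet normal 0.0000 0.0000 -1.0000
    outer loop
      vertex 21.150 26.067 0.000
      vertex 21.150 0.000 0.000
      vertex 0.000 0.000 0.000
    endloop
  endfacet
  facet normal 0.0000 0.0000 -1.0000
    outer loop
      vertex 0.000 26.067 0.000
      vertex 21.150 26.067 0.000
      vertex 0.000 0.000 0.000
    endloop
  endfacet
  facet normal 0.0000 0.0000 1.0000
    outer loop
      vertex 0.000 0.000 27.439
      vertex 21.150 0.000 27.439
      vertex 21.150 26.067 27.439
    endloop
  endfacet
  facet normal 0.0000 0.0000 1.0000
    outer loop
      vertex 0.000 0.000 27.439
      vertex 21.150 26.067 27.439
      vertex 0.000 26.067 27.439
    endloop
  endfacet
  facet normal 0.0000 -1.0000 0.0000
    outer loop
      vertex 0.000 0.000 0.000
      vertex 21.150 0.000 0.000
      vertex 21.150 0.000 27.439
    endloop
  endfacet
  facet normal 0.0000 -1.0000 0.0000
    outer loop
      vertex 0.000 0.000 0.000
      vertex 21.150 0.000 27.439
      vertex 0.000 0.000 27.439
    endloop
  endfacet
  facet normal 0.0000 1.0000 0.0000
    outer loop
      vertex 21.150 26.067 27.439
      vertex 21.150 26.067 0.000
      vertex 0.000 26.067 0.000
    endloop
  endfacet
  facet normal 0.0000 1.0000 0.0000
    outer loop
      vertex 0.000 26.067 27.439
      vertex 21.150 26.067 27.439
      vertex 0.000 26.067 0.000
    endloop
  endfacet
  facet normal -1.0000 0.0000 0.0000
    outer loop
      vertex 0.000 26.067 27.439
      vertex 0.000 26.067 0.000
      vertex 0.000 0.000 0.000
    endloop
  endfacet
  facet normal -1.0000 0.0000 0.0000
    outer loop
      vertex 0.000 0.000 27.439
      vertex 0.000 26.067 27.439
      vertex 0.000 0.000 0.000
    endloop
  endfacet
  facet normal 1.0000 0.0000 0.0000
    outer loop
      vertex 21.150 0.000 0.000
      vertex 21.150 26.067 0.000
      vertex 21.150 26.067 27.439
    endloop
  endfacet
  facet normal 1.0000 0.0000 0.0000
    outer loop
      vertex 21.150 0.000 0.000
      vertex 21.150 26.067 27.439
      vertex 21.150 0.000 27.439
    endloop
  endfacet
endsolid part

The G0 Z moves step by Δz≈4.573 mm. Every layer's G1 loop is the same polygon, so the solid is a straight extrusion of it from z=0 to z≈27.4. Closing with flat bottom and top caps and triangulating gives 12 facets — a rectangular box, roughly 21.1 × 26.1 mm footprint and 27.4 mm tall.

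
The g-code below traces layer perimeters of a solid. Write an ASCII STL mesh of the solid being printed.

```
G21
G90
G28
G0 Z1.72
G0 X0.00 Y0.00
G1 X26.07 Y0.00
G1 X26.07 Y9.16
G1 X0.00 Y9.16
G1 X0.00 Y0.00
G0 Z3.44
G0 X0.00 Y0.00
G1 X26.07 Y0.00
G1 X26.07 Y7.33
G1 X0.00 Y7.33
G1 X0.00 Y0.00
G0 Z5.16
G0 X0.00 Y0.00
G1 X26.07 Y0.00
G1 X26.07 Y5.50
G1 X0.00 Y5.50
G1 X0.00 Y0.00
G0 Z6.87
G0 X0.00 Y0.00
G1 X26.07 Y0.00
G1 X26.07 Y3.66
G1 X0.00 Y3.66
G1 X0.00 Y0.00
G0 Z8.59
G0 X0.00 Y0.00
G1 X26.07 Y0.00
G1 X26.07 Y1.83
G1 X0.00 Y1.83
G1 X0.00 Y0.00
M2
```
solid part
  facet normal 0.0000 0.0000 -1.0000
    outer loop
      vertex 26.07 10.99 0.00
      vertex 26.07 0.00 0.00
      vertex 0.00 0.00 0.00
    endloop
  endfacet
  facet normal 0.0000 0.0000 -1.0000
    outer loop
      vertex 0.00 10.99 0.00
      vertex 26.07 10.99 0.00
      vertex 0.00 0.00 0.00
    endloop
  endfacet
  facet normal 0.0000 -1.0000 0.0000
    outer loop
      vertex 0.00 0.00 0.00
      vertex 26.07 0.00 0.00
      vertex 26.07 0.00 10.31
    endloop
  endfacet
  facet normal 0.0000 -1.0000 0.0000
    outer loop
      vertex 0.00 0.00 0.00
      vertex 26.07 0.00 10.31
      vertex 0.00 0.00 10.31
    endloop
  endfacet
  facet normal 0.0000 0.6842 0.7293
    outer loop
      vertex 0.00 0.00 10.31
      vertex 26.07 0.00 10.31
      vertex 26.07 10.99 0.00
    endloop
  endfacet
  facet normal 0.0000 0.6842 0.7293
    outer loop
      vertex 0.00 0.00 10.31
      vertex 26.07 10.99 0.00
      vertex 0.00 10.99 0.00
    endloop
  endfacet
  facet normal -1.0000 0.0000 0.0000
    outer loop
      vertex 0.00 0.00 10.31
      vertex 0.00 10.99 0.00
      vertex 0.00 0.00 0.00
    endloop
  endfacet
  facet normal 1.0000 0.0000 0.0000
    outer loop
      vertex 26.07 0.00 0.00
      vertex 26.07 10.99 0.00
      vertex 26.07 0.00 10.31
    endloop
  endfacet
endsolid part

The G0 Z moves step by Δz≈1.72 mm. The G1 loops shrink linearly with z, so the solid tapers from its base footprint up to z≈10.3. Closing with a flat bottom cap and the tapered top and triangulating gives 8 facets — a wedge (ramp): 26.1 × 11 mm base, rising to 10.3 mm along the y=0 edge and sloping linearly to z=0 at y=11.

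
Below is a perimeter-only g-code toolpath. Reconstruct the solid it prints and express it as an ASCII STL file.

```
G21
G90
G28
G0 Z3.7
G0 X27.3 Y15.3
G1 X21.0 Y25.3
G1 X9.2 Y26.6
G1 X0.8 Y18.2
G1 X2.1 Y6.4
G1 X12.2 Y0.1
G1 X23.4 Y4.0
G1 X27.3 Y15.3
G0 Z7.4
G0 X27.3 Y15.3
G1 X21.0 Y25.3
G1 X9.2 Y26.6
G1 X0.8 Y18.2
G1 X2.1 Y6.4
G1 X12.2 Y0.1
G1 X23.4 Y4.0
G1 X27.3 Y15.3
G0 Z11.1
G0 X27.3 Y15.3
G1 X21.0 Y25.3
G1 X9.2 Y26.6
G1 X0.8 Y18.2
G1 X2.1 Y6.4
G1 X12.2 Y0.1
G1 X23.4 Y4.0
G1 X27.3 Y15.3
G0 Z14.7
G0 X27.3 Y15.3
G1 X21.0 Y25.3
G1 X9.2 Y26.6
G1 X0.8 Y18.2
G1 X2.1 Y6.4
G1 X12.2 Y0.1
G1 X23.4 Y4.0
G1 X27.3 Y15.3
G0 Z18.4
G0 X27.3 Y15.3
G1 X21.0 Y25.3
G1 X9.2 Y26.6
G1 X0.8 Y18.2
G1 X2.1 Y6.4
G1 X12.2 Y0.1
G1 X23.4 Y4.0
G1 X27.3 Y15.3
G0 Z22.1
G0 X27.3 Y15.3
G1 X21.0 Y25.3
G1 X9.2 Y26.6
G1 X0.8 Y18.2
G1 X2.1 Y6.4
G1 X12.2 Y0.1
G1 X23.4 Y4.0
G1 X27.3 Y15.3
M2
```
solid part
  facet normal 0.0000 0.0000 -1.0000
    outer loop
      vertex 9.2 26.6 0.0
      vertex 21.0 25.3 0.0
      vertex 27.3 15.3 0.0
    endloop
  endfacet
  facet normal 0.0000 0.0000 -1.0000
    outer loop
      vertex 0.8 18.2 0.0
      vertex 9.2 26.6 0.0
      vertex 27.3 15.3 0.0
    endloop
  endfacet
  facet normal 0.0000 0.0000 -1.0000
    outer loop
      vertex 2.1 6.4 0.0
      vertex 0.8 18.2 0.0
      vertex 27.3 15.3 0.0
    endloop
  endfacet
  facet normal 0.0000 0.0000 -1.0000
    outer loop
      vertex 12.2 0.1 0.0
      vertex 2.1 6.4 0.0
      vertex 27.3 15.3 0.0
    endloop
  endfacet
  facet normal 0.0000 0.0000 -1.0000
    outer loop
      vertex 23.4 4.0 0.0
      vertex 12.2 0.1 0.0
      vertex 27.3 15.3 0.0
    endloop
  endfacet
  facet normal 0.0000 0.0000 1.0000
    outer loop
      vertex 27.3 15.3 22.1
      vertex 21.0 25.3 22.1
      vertex 9.2 26.6 22.1
    endloop
  endfacet
  facet normal 0.0000 0.0000 1.0000
    outer loop
      vertex 27.3 15.3 22.1
      vertex 9.2 26.6 22.1
      vertex 0.8 18.2 22.1
    endloop
  endfacet
  facet normal 0.0000 0.0000 1.0000
    outer loop
      vertex 27.3 15.3 22.1
      vertex 0.8 18.2 22.1
      vertex 2.1 6.4 22.1
    endloop
  endfacet
  facet normal 0.0000 0.0000 1.0000
    outer loop
      vertex 27.3 15.3 22.1
      vertex 2.1 6.4 22.1
      vertex 12.2 0.1 22.1
    endloop
  endfacet
  facet normal 0.0000 0.0000 1.0000
    outer loop
      vertex 27.3 15.3 22.1
      vertex 12.2 0.1 22.1
      vertex 23.4 4.0 22.1
    endloop
  endfacet
  facet normal 0.8461 0.5330 0.0000
    outer loop
      vertex 27.3 15.3 0.0
      vertex 21.0 25.3 0.0
      vertex 21.0 25.3 22.1
    endloop
  endfacet
  facet normal 0.8461 0.5330 0.0000
    outer loop
      vertex 27.3 15.3 0.0
      vertex 21.0 25.3 22.1
      vertex 27.3 15.3 22.1
    endloop
  endfacet
  facet normal 0.1095 0.9940 0.0000
    outer loop
      vertex 21.0 25.3 0.0
      vertex 9.2 26.6 0.0
      vertex 9.2 26.6 22.1
    endloop
  endfacet
  facet normal 0.1095 0.9940 0.0000
    outer loop
      vertex 21.0 25.3 0.0
      vertex 9.2 26.6 22.1
      vertex 21.0 25.3 22.1
    endloop
  endfacet
  facet normal -0.7071 0.7071 0.0000
    outer loop
      vertex 9.2 26.6 0.0
      vertex 0.8 18.2 0.0
      vertex 0.8 18.2 22.1
    endloop
  endfacet
  facet normal -0.7071 0.7071 0.0000
    outer loop
      vertex 9.2 26.6 0.0
      vertex 0.8 18.2 22.1
      vertex 9.2 26.6 22.1
    endloop
  endfacet
  facet normal -0.9940 -0.1095 0.0000
    outer loop
      vertex 0.8 18.2 0.0
      vertex 2.1 6.4 0.0
      vertex 2.1 6.4 22.1
    endloop
  endfacet
  facet normal -0.9940 -0.1095 0.0000
    outer loop
      vertex 0.8 18.2 0.0
      vertex 2.1 6.4 22.1
      vertex 0.8 18.2 22.1
    endloop
  endfacet
  facet normal -0.5292 -0.8485 0.0000
    outer loop
      vertex 2.1 6.4 0.0
      vertex 12.2 0.1 0.0
      vertex 12.2 0.1 22.1
    endloop
  endfacet
  facet normal -0.5292 -0.8485 0.0000
    outer loop
      vertex 2.1 6.4 0.0
      vertex 12.2 0.1 22.1
      vertex 2.1 6.4 22.1
    endloop
  endfacet
  facet normal 0.3288 -0.9444 0.0000
    outer loop
      vertex 12.2 0.1 0.0
      vertex 23.4 4.0 0.0
      vertex 23.4 4.0 22.1
    endloop
  endfacet
  facet normal 0.3288 -0.9444 0.0000
    outer loop
      vertex 12.2 0.1 0.0
      vertex 23.4 4.0 22.1
      vertex 12.2 0.1 22.1
    endloop
  endfacet
  facet normal 0.9453 -0.3262 0.0000
    outer loop
      vertex 23.4 4.0 0.0
      vertex 27.3 15.3 0.0
      vertex 27.3 15.3 22.1
    endloop
  endfacet
  facet normal 0.9453 -0.3262 0.0000
    outer loop
      vertex 23.4 4.0 0.0
      vertex 27.3 15.3 22.1
      vertex 23.4 4.0 22.1
    endloop
  endfacet
endsolid part

The G0 Z moves step by Δz≈3.7 mm. Every layer's G1 loop is the same polygon, so the solid is a straight extrusion of it from z=0 to z≈22.1. Closing with flat bottom and top caps and triangulating gives 24 facets — a regular 7-sided prism (a cylinder approximated with 7 flat sides), circumscribed radius ≈ 13.7 mm, height ≈ 22.1 mm.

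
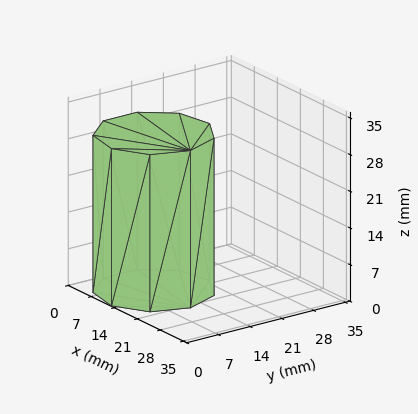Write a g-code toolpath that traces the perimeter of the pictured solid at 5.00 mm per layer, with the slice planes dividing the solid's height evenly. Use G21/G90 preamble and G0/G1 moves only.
Reading the render: the shape is a regular 9-sided prism (a cylinder approximated with 9 flat sides), circumscribed radius ≈ 11 mm, height ≈ 30 mm (dimensions read to the nearest mm from the axis ticks). For the g-code, the solid's height is divided into equal slices at the stated Δz and each level perimeter traced with G1 moves after a G0 lift.

; perimeter-only toolpath
G21 ; units = mm
G90 ; absolute positioning
G28 ; home
; layer 1
G0 Z5.00
G0 X22.00 Y11.00
G1 X19.43 Y18.07
G1 X12.91 Y21.83
G1 X5.50 Y20.53
G1 X0.66 Y14.76
G1 X0.66 Y7.24
G1 X5.50 Y1.47
G1 X12.91 Y0.17
G1 X19.43 Y3.93
G1 X22.00 Y11.00
; layer 2
G0 Z10.00
G0 X22.00 Y11.00
G1 X19.43 Y18.07
G1 X12.91 Y21.83
G1 X5.50 Y20.53
G1 X0.66 Y14.76
G1 X0.66 Y7.24
G1 X5.50 Y1.47
G1 X12.91 Y0.17
G1 X19.43 Y3.93
G1 X22.00 Y11.00
; layer 3
G0 Z15.00
G0 X22.00 Y11.00
G1 X19.43 Y18.07
G1 X12.91 Y21.83
G1 X5.50 Y20.53
G1 X0.66 Y14.76
G1 X0.66 Y7.24
G1 X5.50 Y1.47
G1 X12.91 Y0.17
G1 X19.43 Y3.93
G1 X22.00 Y11.00
; layer 4
G0 Z20.00
G0 X22.00 Y11.00
G1 X19.43 Y18.07
G1 X12.91 Y21.83
G1 X5.50 Y20.53
G1 X0.66 Y14.76
G1 X0.66 Y7.24
G1 X5.50 Y1.47
G1 X12.91 Y0.17
G1 X19.43 Y3.93
G1 X22.00 Y11.00
; layer 5
G0 Z25.00
G0 X22.00 Y11.00
G1 X19.43 Y18.07
G1 X12.91 Y21.83
G1 X5.50 Y20.53
G1 X0.66 Y14.76
G1 X0.66 Y7.24
G1 X5.50 Y1.47
G1 X12.91 Y0.17
G1 X19.43 Y3.93
G1 X22.00 Y11.00
; layer 6
G0 Z30.00
G0 X22.00 Y11.00
G1 X19.43 Y18.07
G1 X12.91 Y21.83
G1 X5.50 Y20.53
G1 X0.66 Y14.76
G1 X0.66 Y7.24
G1 X5.50 Y1.47
G1 X12.91 Y0.17
G1 X19.43 Y3.93
G1 X22.00 Y11.00
M2 ; end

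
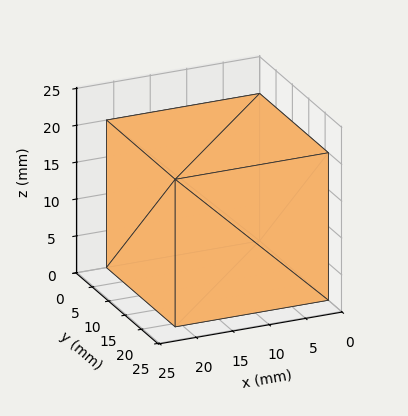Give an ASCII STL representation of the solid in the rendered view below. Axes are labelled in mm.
Reading the render: the shape is a rectangular box, roughly 21 × 21 mm footprint and 20 mm tall (dimensions read to the nearest mm from the axis ticks). For the STL, each face is triangulated and given an outward normal.

solid part
  facet normal 0.0000 0.0000 -1.0000
    outer loop
      vertex 21.0 21.0 0.0
      vertex 21.0 0.0 0.0
      vertex 0.0 0.0 0.0
    endloop
  endfacet
  facet normal 0.0000 0.0000 -1.0000
    outer loop
      vertex 0.0 21.0 0.0
      vertex 21.0 21.0 0.0
      vertex 0.0 0.0 0.0
    endloop
  endfacet
  facet normal 0.0000 0.0000 1.0000
    outer loop
      vertex 0.0 0.0 20.0
      vertex 21.0 0.0 20.0
      vertex 21.0 21.0 20.0
    endloop
  endfacet
  facet normal 0.0000 0.0000 1.0000
    outer loop
      vertex 0.0 0.0 20.0
      vertex 21.0 21.0 20.0
      vertex 0.0 21.0 20.0
    endloop
  endfacet
  facet normal 0.0000 -1.0000 0.0000
    outer loop
      vertex 0.0 0.0 0.0
      vertex 21.0 0.0 0.0
      vertex 21.0 0.0 20.0
    endloop
  endfacet
  facet normal 0.0000 -1.0000 0.0000
    outer loop
      vertex 0.0 0.0 0.0
      vertex 21.0 0.0 20.0
      vertex 0.0 0.0 20.0
    endloop
  endfacet
  facet normal 0.0000 1.0000 0.0000
    outer loop
      vertex 21.0 21.0 20.0
      vertex 21.0 21.0 0.0
      vertex 0.0 21.0 0.0
    endloop
  endfacet
  facet normal 0.0000 1.0000 0.0000
    outer loop
      vertex 0.0 21.0 20.0
      vertex 21.0 21.0 20.0
      vertex 0.0 21.0 0.0
    endloop
  endfacet
  facet normal -1.0000 0.0000 0.0000
    outer loop
      vertex 0.0 21.0 20.0
      vertex 0.0 21.0 0.0
      vertex 0.0 0.0 0.0
    endloop
  endfacet
  facet normal -1.0000 0.0000 0.0000
    outer loop
      vertex 0.0 0.0 20.0
      vertex 0.0 21.0 20.0
      vertex 0.0 0.0 0.0
    endloop
  endfacet
  facet normal 1.0000 0.0000 0.0000
    outer loop
      vertex 21.0 0.0 0.0
      vertex 21.0 21.0 0.0
      vertex 21.0 21.0 20.0
    endloop
  endfacet
  facet normal 1.0000 0.0000 0.0000
    outer loop
      vertex 21.0 0.0 0.0
      vertex 21.0 21.0 20.0
      vertex 21.0 0.0 20.0
    endloop
  endfacet
endsolid part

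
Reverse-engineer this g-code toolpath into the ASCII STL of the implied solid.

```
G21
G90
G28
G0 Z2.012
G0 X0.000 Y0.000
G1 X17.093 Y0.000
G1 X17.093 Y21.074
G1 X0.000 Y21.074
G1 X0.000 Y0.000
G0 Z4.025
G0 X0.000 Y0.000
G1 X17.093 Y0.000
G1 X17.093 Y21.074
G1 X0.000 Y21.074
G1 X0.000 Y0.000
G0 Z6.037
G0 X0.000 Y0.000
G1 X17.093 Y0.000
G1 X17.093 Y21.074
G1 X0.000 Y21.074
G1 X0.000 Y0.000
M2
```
solid part
  facet normal 0.0000 0.0000 -1.0000
    outer loop
      vertex 17.093 21.074 0.000
      vertex 17.093 0.000 0.000
      vertex 0.000 0.000 0.000
    endloop
  endfacet
  facet normal 0.0000 0.0000 -1.0000
    outer loop
      vertex 0.000 21.074 0.000
      vertex 17.093 21.074 0.000
      vertex 0.000 0.000 0.000
    endloop
  endfacet
  facet normal 0.0000 0.0000 1.0000
    outer loop
      vertex 0.000 0.000 6.037
      vertex 17.093 0.000 6.037
      vertex 17.093 21.074 6.037
    endloop
  endfacet
  facet normal 0.0000 0.0000 1.0000
    outer loop
      vertex 0.000 0.000 6.037
      vertex 17.093 21.074 6.037
      vertex 0.000 21.074 6.037
    endloop
  endfacet
  facet normal 0.0000 -1.0000 0.0000
    outer loop
      vertex 0.000 0.000 0.000
      vertex 17.093 0.000 0.000
      vertex 17.093 0.000 6.037
    endloop
  endfacet
  facet normal 0.0000 -1.0000 0.0000
    outer loop
      vertex 0.000 0.000 0.000
      vertex 17.093 0.000 6.037
      vertex 0.000 0.000 6.037
    endloop
  endfacet
  facet normal 0.0000 1.0000 0.0000
    outer loop
      vertex 17.093 21.074 6.037
      vertex 17.093 21.074 0.000
      vertex 0.000 21.074 0.000
    endloop
  endfacet
  facet normal 0.0000 1.0000 0.0000
    outer loop
      vertex 0.000 21.074 6.037
      vertex 17.093 21.074 6.037
      vertex 0.000 21.074 0.000
    endloop
  endfacet
  facet normal -1.0000 0.0000 0.0000
    outer loop
      vertex 0.000 21.074 6.037
      vertex 0.000 21.074 0.000
      vertex 0.000 0.000 0.000
    endloop
  endfacet
  facet normal -1.0000 0.0000 0.0000
    outer loop
      vertex 0.000 0.000 6.037
      vertex 0.000 21.074 6.037
      vertex 0.000 0.000 0.000
    endloop
  endfacet
  facet normal 1.0000 0.0000 0.0000
    outer loop
      vertex 17.093 0.000 0.000
      vertex 17.093 21.074 0.000
      vertex 17.093 21.074 6.037
    endloop
  endfacet
  facet normal 1.0000 0.0000 0.0000
    outer loop
      vertex 17.093 0.000 0.000
      vertex 17.093 21.074 6.037
      vertex 17.093 0.000 6.037
    endloop
  endfacet
endsolid part

The G0 Z moves step by Δz≈2.012 mm. Every layer's G1 loop is the same polygon, so the solid is a straight extrusion of it from z=0 to z≈6.04. Closing with flat bottom and top caps and triangulating gives 12 facets — a rectangular box, roughly 17.1 × 21.1 mm footprint and 6.04 mm tall.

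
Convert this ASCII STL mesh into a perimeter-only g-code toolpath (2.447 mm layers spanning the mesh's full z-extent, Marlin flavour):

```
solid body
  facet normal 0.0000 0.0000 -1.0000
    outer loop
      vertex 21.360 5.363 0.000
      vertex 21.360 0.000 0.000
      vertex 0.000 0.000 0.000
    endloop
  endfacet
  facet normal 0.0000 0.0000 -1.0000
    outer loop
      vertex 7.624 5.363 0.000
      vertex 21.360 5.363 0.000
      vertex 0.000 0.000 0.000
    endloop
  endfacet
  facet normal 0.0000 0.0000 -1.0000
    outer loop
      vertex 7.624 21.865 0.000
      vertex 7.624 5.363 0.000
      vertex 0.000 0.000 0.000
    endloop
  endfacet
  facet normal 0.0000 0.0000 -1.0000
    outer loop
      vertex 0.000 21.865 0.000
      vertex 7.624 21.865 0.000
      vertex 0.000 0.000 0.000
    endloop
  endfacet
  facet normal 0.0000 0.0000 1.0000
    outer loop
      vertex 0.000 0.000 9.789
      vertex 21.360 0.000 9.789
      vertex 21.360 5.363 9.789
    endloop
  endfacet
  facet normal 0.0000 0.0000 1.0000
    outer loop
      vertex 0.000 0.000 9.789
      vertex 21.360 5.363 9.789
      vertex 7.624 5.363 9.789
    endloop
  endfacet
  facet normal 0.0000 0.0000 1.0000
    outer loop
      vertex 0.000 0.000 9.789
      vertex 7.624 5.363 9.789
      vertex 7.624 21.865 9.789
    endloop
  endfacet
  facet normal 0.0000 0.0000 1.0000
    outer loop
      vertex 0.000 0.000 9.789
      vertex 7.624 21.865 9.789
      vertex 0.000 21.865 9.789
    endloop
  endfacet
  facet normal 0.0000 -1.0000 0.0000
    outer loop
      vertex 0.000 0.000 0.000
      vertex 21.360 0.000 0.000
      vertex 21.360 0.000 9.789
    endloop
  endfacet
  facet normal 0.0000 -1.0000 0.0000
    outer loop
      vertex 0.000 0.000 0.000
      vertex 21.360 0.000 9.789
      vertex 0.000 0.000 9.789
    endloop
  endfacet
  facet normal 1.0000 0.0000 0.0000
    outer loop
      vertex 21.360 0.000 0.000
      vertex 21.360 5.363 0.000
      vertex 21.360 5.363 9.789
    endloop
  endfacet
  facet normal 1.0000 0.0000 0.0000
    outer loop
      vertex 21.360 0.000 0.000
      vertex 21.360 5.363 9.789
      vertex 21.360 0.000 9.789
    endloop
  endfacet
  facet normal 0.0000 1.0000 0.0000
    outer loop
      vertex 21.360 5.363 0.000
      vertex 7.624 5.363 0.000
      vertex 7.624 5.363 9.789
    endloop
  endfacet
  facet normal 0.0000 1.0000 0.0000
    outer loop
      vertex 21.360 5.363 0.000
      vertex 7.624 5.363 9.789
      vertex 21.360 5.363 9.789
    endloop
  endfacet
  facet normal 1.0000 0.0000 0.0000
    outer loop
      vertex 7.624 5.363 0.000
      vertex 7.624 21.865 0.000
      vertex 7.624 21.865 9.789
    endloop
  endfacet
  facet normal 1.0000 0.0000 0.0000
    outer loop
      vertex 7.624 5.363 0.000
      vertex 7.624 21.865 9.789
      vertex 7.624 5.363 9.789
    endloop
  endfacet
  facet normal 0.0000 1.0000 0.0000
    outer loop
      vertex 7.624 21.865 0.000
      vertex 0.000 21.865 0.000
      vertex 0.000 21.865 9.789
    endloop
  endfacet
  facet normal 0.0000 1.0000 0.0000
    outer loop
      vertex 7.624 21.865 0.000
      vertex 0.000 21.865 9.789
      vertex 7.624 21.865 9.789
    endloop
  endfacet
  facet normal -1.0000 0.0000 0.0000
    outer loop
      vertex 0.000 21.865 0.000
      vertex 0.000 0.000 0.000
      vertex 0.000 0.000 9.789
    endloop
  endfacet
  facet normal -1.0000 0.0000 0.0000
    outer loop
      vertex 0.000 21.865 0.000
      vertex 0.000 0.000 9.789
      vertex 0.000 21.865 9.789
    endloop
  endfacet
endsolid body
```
; perimeter-only toolpath
G21 ; units = mm
G90 ; absolute positioning
G28 ; home
; layer 1
G0 Z2.447
G0 X0.000 Y0.000
G1 X21.360 Y0.000
G1 X21.360 Y5.363
G1 X7.624 Y5.363
G1 X7.624 Y21.865
G1 X0.000 Y21.865
G1 X0.000 Y0.000
; layer 2
G0 Z4.894
G0 X0.000 Y0.000
G1 X21.360 Y0.000
G1 X21.360 Y5.363
G1 X7.624 Y5.363
G1 X7.624 Y21.865
G1 X0.000 Y21.865
G1 X0.000 Y0.000
; layer 3
G0 Z7.342
G0 X0.000 Y0.000
G1 X21.360 Y0.000
G1 X21.360 Y5.363
G1 X7.624 Y5.363
G1 X7.624 Y21.865
G1 X0.000 Y21.865
G1 X0.000 Y0.000
; layer 4
G0 Z9.789
G0 X0.000 Y0.000
G1 X21.360 Y0.000
G1 X21.360 Y5.363
G1 X7.624 Y5.363
G1 X7.624 Y21.865
G1 X0.000 Y21.865
G1 X0.000 Y0.000
M2 ; end

The solid is an L-shaped prism: outer 21.4 × 21.9 mm, arm thicknesses ≈ 5.36 mm (horizontal) and 7.62 mm (vertical), extruded 9.79 mm in z. Slicing at Δz = 2.447 mm — 4 equal slices spanning the solid's height, so layer i sits at z = i·h/4 — gives 4 non-empty perimeters. Each is a 6-segment closed polygon; G0 lifts to the layer z and rapids to the start vertex, then G1 traces the edges.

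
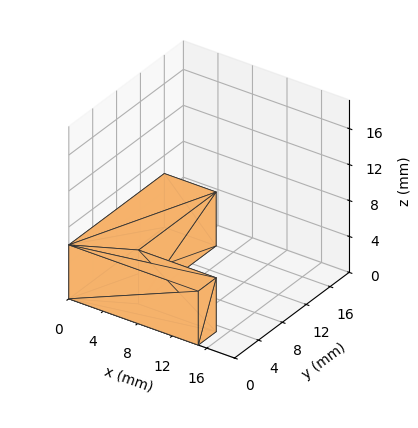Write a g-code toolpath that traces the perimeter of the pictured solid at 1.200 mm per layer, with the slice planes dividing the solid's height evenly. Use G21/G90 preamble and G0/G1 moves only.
Reading the render: the shape is an L-shaped prism: outer 15 × 16 mm, arm thicknesses ≈ 3 mm (horizontal) and 6 mm (vertical), extruded 6 mm in z (dimensions read to the nearest mm from the axis ticks). For the g-code, the solid's height is divided into equal slices at the stated Δz and each level perimeter traced with G1 moves after a G0 lift.

; perimeter-only toolpath
G21 ; units = mm
G90 ; absolute positioning
G28 ; home
; layer 1
G0 Z1.200
G0 X0.000 Y0.000
G1 X15.000 Y0.000
G1 X15.000 Y3.000
G1 X6.000 Y3.000
G1 X6.000 Y16.000
G1 X0.000 Y16.000
G1 X0.000 Y0.000
; layer 2
G0 Z2.400
G0 X0.000 Y0.000
G1 X15.000 Y0.000
G1 X15.000 Y3.000
G1 X6.000 Y3.000
G1 X6.000 Y16.000
G1 X0.000 Y16.000
G1 X0.000 Y0.000
; layer 3
G0 Z3.600
G0 X0.000 Y0.000
G1 X15.000 Y0.000
G1 X15.000 Y3.000
G1 X6.000 Y3.000
G1 X6.000 Y16.000
G1 X0.000 Y16.000
G1 X0.000 Y0.000
; layer 4
G0 Z4.800
G0 X0.000 Y0.000
G1 X15.000 Y0.000
G1 X15.000 Y3.000
G1 X6.000 Y3.000
G1 X6.000 Y16.000
G1 X0.000 Y16.000
G1 X0.000 Y0.000
; layer 5
G0 Z6.000
G0 X0.000 Y0.000
G1 X15.000 Y0.000
G1 X15.000 Y3.000
G1 X6.000 Y3.000
G1 X6.000 Y16.000
G1 X0.000 Y16.000
G1 X0.000 Y0.000
M2 ; end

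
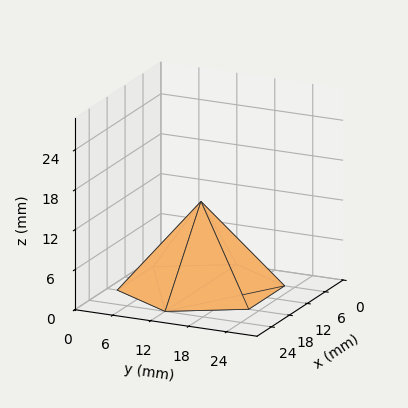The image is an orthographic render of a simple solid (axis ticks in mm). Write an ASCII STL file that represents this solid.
Reading the render: the shape is a regular 6-sided pyramid, base circumscribed radius ≈ 12 mm, apex at z ≈ 13 mm (dimensions read to the nearest mm from the axis ticks). For the STL, each face is triangulated and given an outward normal.

solid part
  facet normal 0.0000 0.0000 -1.0000
    outer loop
      vertex 6.000 22.392 0.000
      vertex 18.000 22.392 0.000
      vertex 24.000 12.000 0.000
    endloop
  endfacet
  facet normal 0.0000 0.0000 -1.0000
    outer loop
      vertex 0.000 12.000 0.000
      vertex 6.000 22.392 0.000
      vertex 24.000 12.000 0.000
    endloop
  endfacet
  facet normal 0.0000 0.0000 -1.0000
    outer loop
      vertex 6.000 1.608 0.000
      vertex 0.000 12.000 0.000
      vertex 24.000 12.000 0.000
    endloop
  endfacet
  facet normal 0.0000 0.0000 -1.0000
    outer loop
      vertex 18.000 1.608 0.000
      vertex 6.000 1.608 0.000
      vertex 24.000 12.000 0.000
    endloop
  endfacet
  facet normal 0.6764 0.3906 0.6244
    outer loop
      vertex 24.000 12.000 0.000
      vertex 18.000 22.392 0.000
      vertex 12.000 12.000 13.000
    endloop
  endfacet
  facet normal 0.0000 0.7811 0.6244
    outer loop
      vertex 18.000 22.392 0.000
      vertex 6.000 22.392 0.000
      vertex 12.000 12.000 13.000
    endloop
  endfacet
  facet normal -0.6764 0.3906 0.6244
    outer loop
      vertex 6.000 22.392 0.000
      vertex 0.000 12.000 0.000
      vertex 12.000 12.000 13.000
    endloop
  endfacet
  facet normal -0.6764 -0.3906 0.6244
    outer loop
      vertex 0.000 12.000 0.000
      vertex 6.000 1.608 0.000
      vertex 12.000 12.000 13.000
    endloop
  endfacet
  facet normal 0.0000 -0.7811 0.6244
    outer loop
      vertex 6.000 1.608 0.000
      vertex 18.000 1.608 0.000
      vertex 12.000 12.000 13.000
    endloop
  endfacet
  facet normal 0.6764 -0.3906 0.6244
    outer loop
      vertex 18.000 1.608 0.000
      vertex 24.000 12.000 0.000
      vertex 12.000 12.000 13.000
    endloop
  endfacet
endsolid part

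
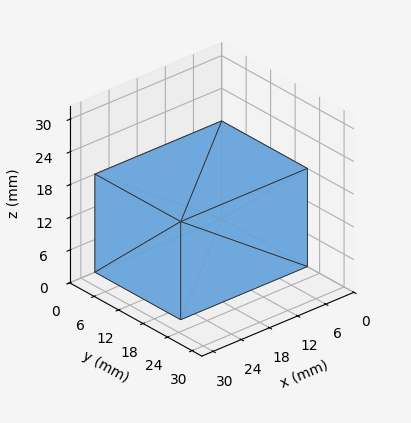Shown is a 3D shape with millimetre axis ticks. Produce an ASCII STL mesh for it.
Reading the render: the shape is a rectangular box, roughly 27 × 21 mm footprint and 18 mm tall (dimensions read to the nearest mm from the axis ticks). For the STL, each face is triangulated and given an outward normal.

solid part
  facet normal 0.0000 0.0000 -1.0000
    outer loop
      vertex 27.0 21.0 0.0
      vertex 27.0 0.0 0.0
      vertex 0.0 0.0 0.0
    endloop
  endfacet
  facet normal 0.0000 0.0000 -1.0000
    outer loop
      vertex 0.0 21.0 0.0
      vertex 27.0 21.0 0.0
      vertex 0.0 0.0 0.0
    endloop
  endfacet
  facet normal 0.0000 0.0000 1.0000
    outer loop
      vertex 0.0 0.0 18.0
      vertex 27.0 0.0 18.0
      vertex 27.0 21.0 18.0
    endloop
  endfacet
  facet normal 0.0000 0.0000 1.0000
    outer loop
      vertex 0.0 0.0 18.0
      vertex 27.0 21.0 18.0
      vertex 0.0 21.0 18.0
    endloop
  endfacet
  facet normal 0.0000 -1.0000 0.0000
    outer loop
      vertex 0.0 0.0 0.0
      vertex 27.0 0.0 0.0
      vertex 27.0 0.0 18.0
    endloop
  endfacet
  facet normal 0.0000 -1.0000 0.0000
    outer loop
      vertex 0.0 0.0 0.0
      vertex 27.0 0.0 18.0
      vertex 0.0 0.0 18.0
    endloop
  endfacet
  facet normal 0.0000 1.0000 0.0000
    outer loop
      vertex 27.0 21.0 18.0
      vertex 27.0 21.0 0.0
      vertex 0.0 21.0 0.0
    endloop
  endfacet
  facet normal 0.0000 1.0000 0.0000
    outer loop
      vertex 0.0 21.0 18.0
      vertex 27.0 21.0 18.0
      vertex 0.0 21.0 0.0
    endloop
  endfacet
  facet normal -1.0000 0.0000 0.0000
    outer loop
      vertex 0.0 21.0 18.0
      vertex 0.0 21.0 0.0
      vertex 0.0 0.0 0.0
    endloop
  endfacet
  facet normal -1.0000 0.0000 0.0000
    outer loop
      vertex 0.0 0.0 18.0
      vertex 0.0 21.0 18.0
      vertex 0.0 0.0 0.0
    endloop
  endfacet
  facet normal 1.0000 0.0000 0.0000
    outer loop
      vertex 27.0 0.0 0.0
      vertex 27.0 21.0 0.0
      vertex 27.0 21.0 18.0
    endloop
  endfacet
  facet normal 1.0000 0.0000 0.0000
    outer loop
      vertex 27.0 0.0 0.0
      vertex 27.0 21.0 18.0
      vertex 27.0 0.0 18.0
    endloop
  endfacet
endsolid part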